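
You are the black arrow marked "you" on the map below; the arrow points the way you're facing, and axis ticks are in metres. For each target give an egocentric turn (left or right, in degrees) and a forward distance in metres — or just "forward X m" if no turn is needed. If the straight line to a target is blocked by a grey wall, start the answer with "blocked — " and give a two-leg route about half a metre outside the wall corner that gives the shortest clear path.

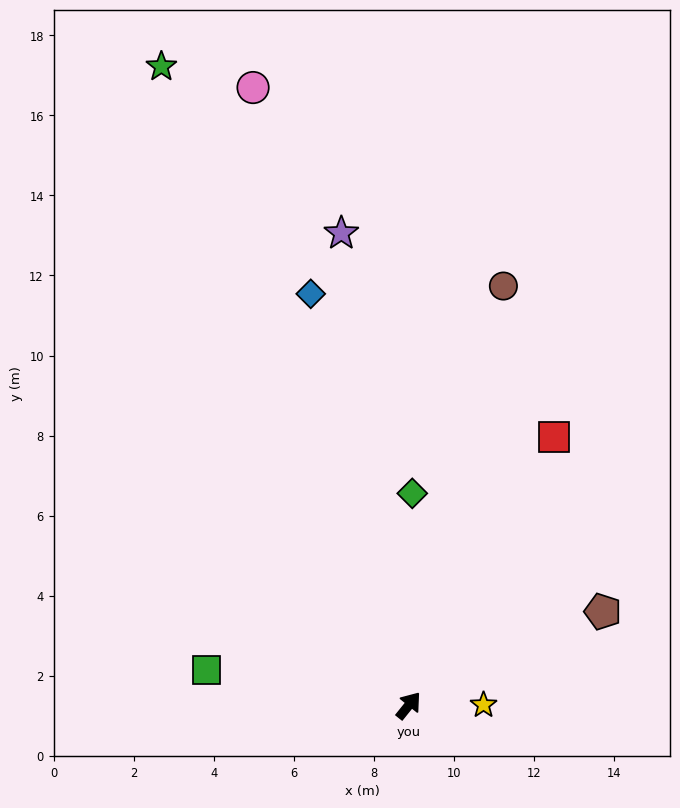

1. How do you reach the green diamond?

turn left 38°, forward 5.3 m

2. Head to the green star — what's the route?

turn left 60°, forward 17.1 m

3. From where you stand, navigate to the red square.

turn left 10°, forward 7.6 m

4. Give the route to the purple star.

turn left 47°, forward 11.9 m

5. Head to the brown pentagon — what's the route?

turn right 25°, forward 5.4 m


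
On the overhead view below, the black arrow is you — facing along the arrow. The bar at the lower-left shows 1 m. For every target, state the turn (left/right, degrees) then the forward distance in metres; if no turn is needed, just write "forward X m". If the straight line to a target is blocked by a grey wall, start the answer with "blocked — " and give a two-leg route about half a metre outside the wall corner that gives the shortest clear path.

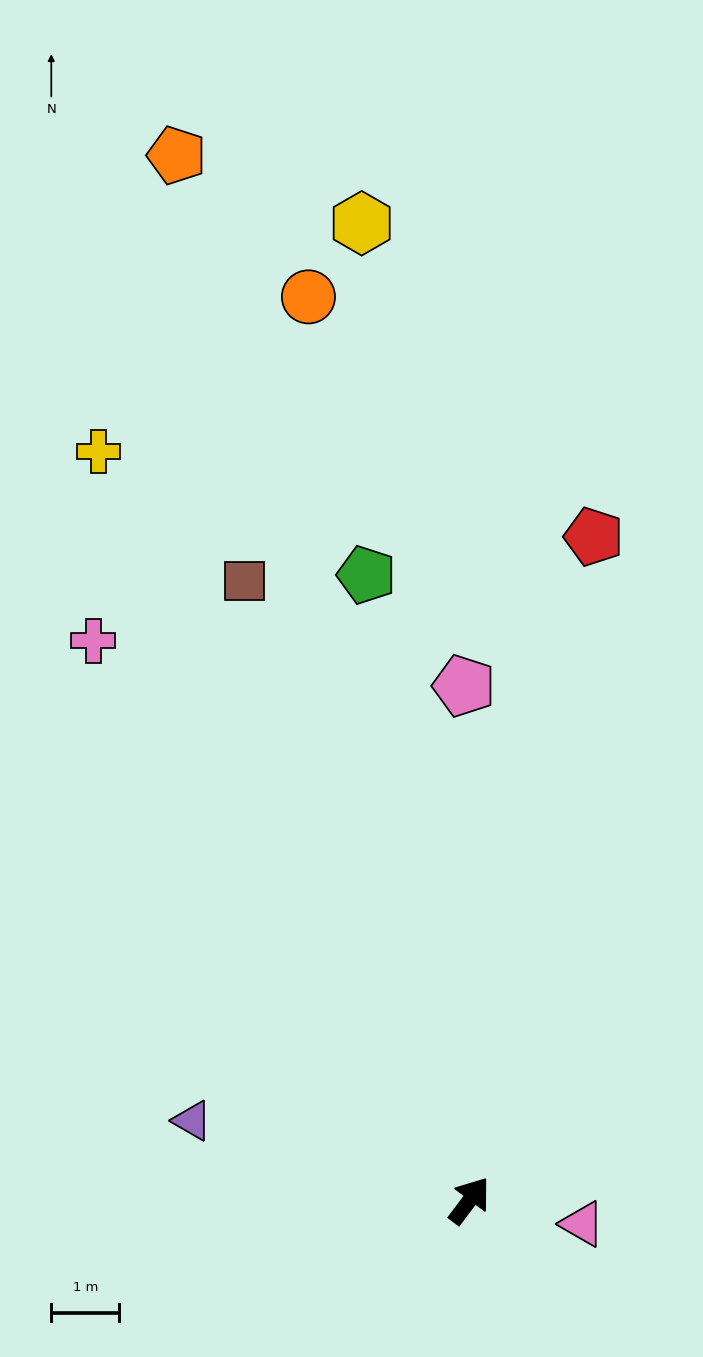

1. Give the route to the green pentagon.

turn left 46°, forward 9.3 m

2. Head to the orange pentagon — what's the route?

turn left 52°, forward 16.0 m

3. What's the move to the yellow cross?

turn left 63°, forward 12.3 m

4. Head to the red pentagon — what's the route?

turn left 26°, forward 9.9 m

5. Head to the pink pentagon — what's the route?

turn left 37°, forward 7.6 m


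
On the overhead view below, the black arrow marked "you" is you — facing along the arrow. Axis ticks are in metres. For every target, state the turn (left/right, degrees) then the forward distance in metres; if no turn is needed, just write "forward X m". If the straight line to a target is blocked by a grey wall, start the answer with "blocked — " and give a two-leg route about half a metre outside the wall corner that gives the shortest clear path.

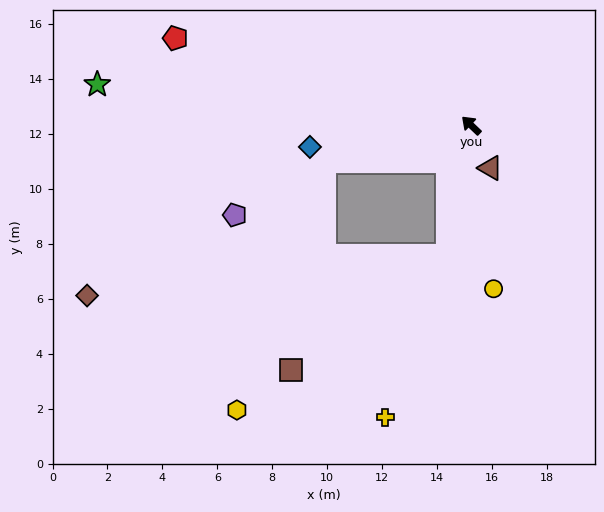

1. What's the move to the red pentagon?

turn left 27°, forward 11.2 m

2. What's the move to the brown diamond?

blocked — turn left 123°, forward 4.8 m, then turn right 73°, forward 13.2 m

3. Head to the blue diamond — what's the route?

turn left 51°, forward 5.9 m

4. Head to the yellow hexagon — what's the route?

blocked — turn left 58°, forward 5.5 m, then turn left 56°, forward 9.6 m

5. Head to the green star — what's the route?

turn left 37°, forward 13.7 m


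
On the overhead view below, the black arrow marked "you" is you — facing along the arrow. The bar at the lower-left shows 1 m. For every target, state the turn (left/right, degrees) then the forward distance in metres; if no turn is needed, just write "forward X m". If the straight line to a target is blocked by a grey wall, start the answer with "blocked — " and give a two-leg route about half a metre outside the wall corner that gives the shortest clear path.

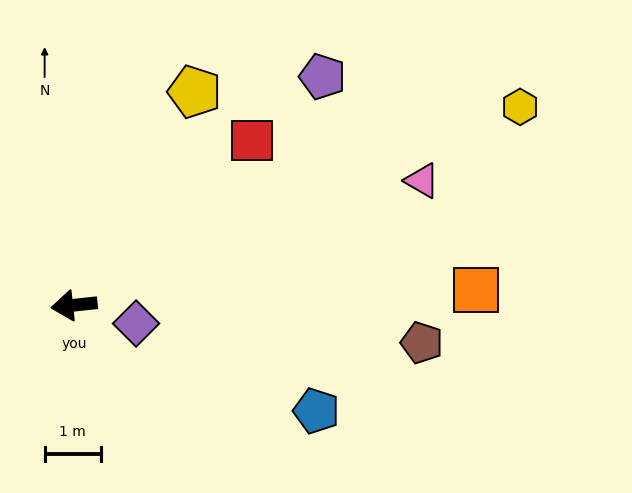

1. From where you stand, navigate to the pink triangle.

turn right 167°, forward 6.6 m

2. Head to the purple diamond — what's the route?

turn left 157°, forward 1.2 m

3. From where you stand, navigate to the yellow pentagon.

turn right 126°, forward 4.4 m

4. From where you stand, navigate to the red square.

turn right 143°, forward 4.3 m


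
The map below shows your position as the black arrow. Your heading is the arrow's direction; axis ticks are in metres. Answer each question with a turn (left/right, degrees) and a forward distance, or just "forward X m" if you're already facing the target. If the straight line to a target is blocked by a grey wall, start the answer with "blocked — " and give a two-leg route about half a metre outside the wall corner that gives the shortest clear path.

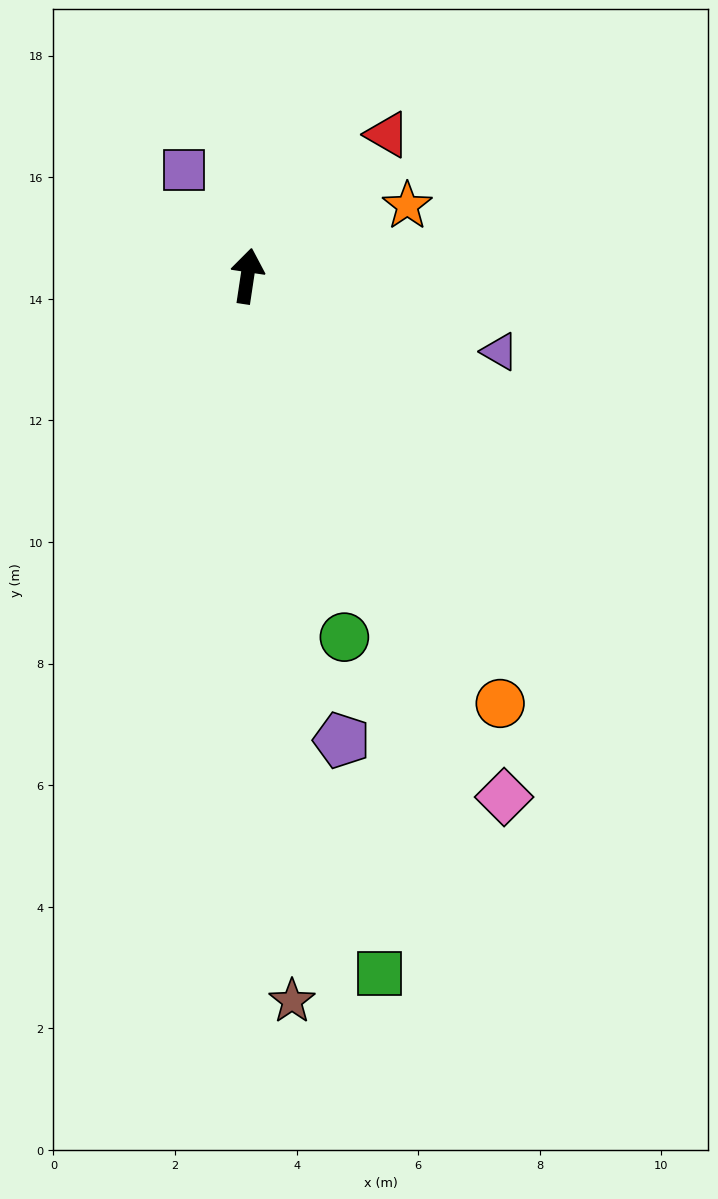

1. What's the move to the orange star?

turn right 58°, forward 2.9 m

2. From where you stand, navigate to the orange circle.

turn right 141°, forward 8.2 m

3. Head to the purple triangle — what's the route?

turn right 98°, forward 4.3 m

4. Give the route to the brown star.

turn right 168°, forward 11.9 m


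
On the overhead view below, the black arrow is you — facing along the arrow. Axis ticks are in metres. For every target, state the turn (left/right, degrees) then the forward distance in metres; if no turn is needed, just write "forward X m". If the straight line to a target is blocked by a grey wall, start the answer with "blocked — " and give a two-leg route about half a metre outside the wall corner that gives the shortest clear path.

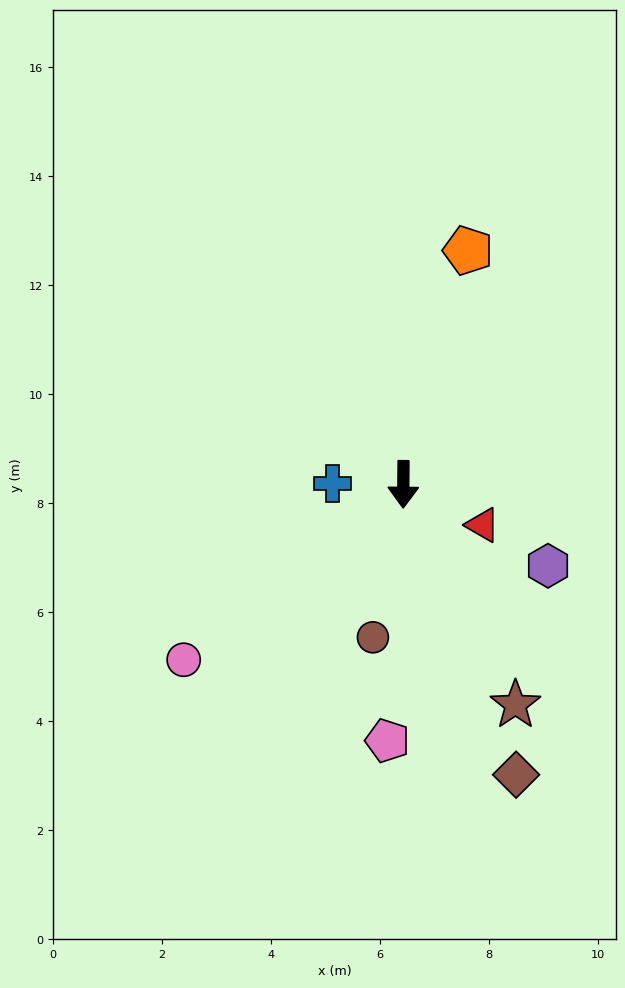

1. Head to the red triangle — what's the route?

turn left 63°, forward 1.6 m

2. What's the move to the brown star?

turn left 27°, forward 4.5 m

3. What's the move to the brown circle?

turn right 11°, forward 2.9 m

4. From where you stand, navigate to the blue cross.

turn right 90°, forward 1.3 m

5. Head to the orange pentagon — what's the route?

turn left 165°, forward 4.5 m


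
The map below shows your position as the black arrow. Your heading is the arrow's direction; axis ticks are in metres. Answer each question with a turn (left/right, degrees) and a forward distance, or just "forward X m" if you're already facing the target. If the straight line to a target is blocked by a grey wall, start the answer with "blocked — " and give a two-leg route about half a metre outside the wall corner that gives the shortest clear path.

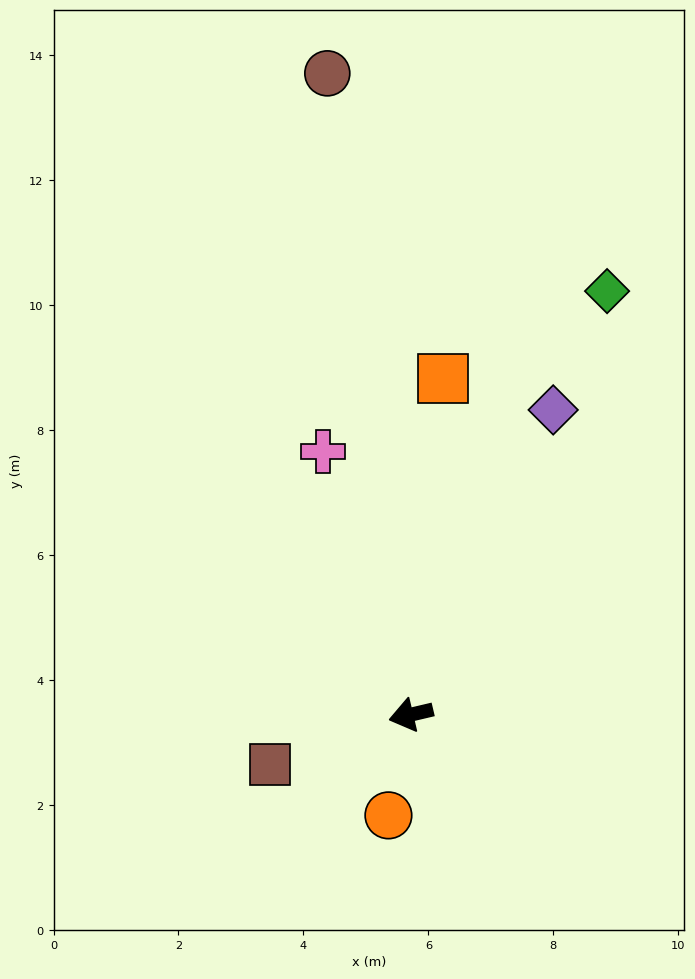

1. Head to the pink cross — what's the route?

turn right 85°, forward 4.4 m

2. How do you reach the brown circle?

turn right 96°, forward 10.4 m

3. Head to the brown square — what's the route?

turn left 6°, forward 2.4 m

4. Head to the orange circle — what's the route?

turn left 64°, forward 1.7 m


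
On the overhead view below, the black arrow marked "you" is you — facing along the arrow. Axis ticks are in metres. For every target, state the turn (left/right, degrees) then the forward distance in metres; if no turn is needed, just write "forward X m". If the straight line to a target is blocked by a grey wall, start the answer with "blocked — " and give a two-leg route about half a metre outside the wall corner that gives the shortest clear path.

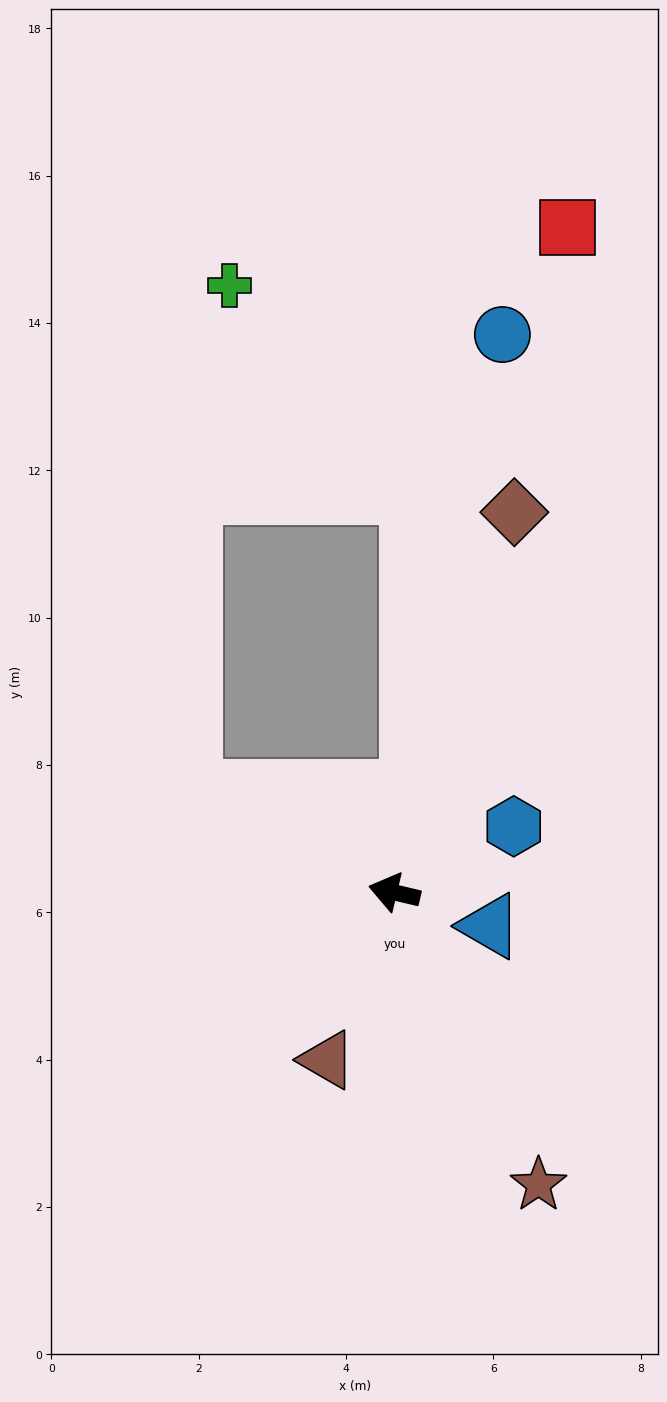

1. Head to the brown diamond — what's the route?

turn right 94°, forward 5.4 m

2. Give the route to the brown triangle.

turn left 81°, forward 2.4 m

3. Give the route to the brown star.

turn left 130°, forward 4.4 m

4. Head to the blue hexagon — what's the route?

turn right 138°, forward 1.9 m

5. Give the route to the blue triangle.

turn left 174°, forward 1.4 m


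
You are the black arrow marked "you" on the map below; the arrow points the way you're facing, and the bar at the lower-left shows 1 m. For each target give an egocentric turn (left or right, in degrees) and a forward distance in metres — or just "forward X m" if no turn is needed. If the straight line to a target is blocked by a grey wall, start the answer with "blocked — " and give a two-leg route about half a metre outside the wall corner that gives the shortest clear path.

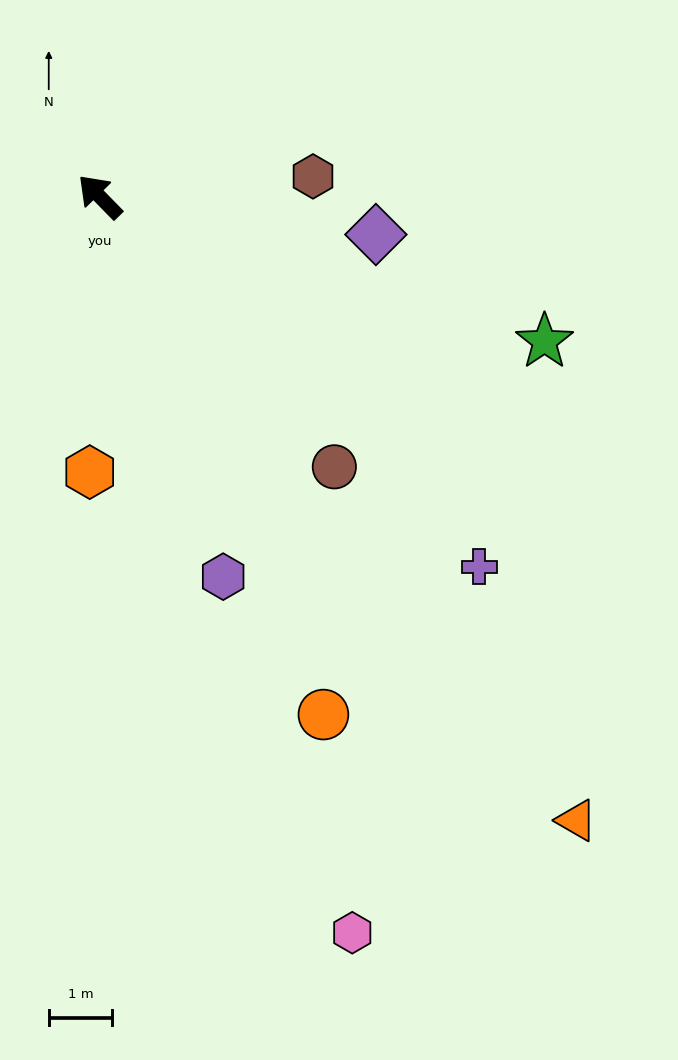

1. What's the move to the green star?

turn right 152°, forward 7.3 m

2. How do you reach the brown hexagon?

turn right 129°, forward 3.4 m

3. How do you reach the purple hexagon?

turn left 154°, forward 6.3 m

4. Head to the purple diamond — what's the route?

turn right 142°, forward 4.4 m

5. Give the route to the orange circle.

turn left 159°, forward 8.9 m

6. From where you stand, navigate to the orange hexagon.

turn left 134°, forward 4.3 m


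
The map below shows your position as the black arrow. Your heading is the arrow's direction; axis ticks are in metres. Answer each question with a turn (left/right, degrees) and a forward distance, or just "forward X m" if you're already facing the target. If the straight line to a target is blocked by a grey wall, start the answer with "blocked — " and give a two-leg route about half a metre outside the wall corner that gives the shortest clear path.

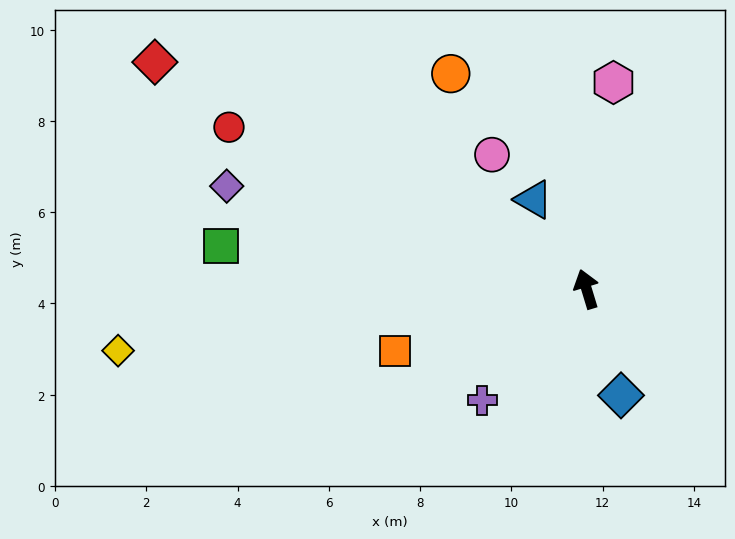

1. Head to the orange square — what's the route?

turn left 91°, forward 4.4 m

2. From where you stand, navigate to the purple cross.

turn left 120°, forward 3.3 m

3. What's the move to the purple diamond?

turn left 57°, forward 8.2 m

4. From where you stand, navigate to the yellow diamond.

turn left 81°, forward 10.4 m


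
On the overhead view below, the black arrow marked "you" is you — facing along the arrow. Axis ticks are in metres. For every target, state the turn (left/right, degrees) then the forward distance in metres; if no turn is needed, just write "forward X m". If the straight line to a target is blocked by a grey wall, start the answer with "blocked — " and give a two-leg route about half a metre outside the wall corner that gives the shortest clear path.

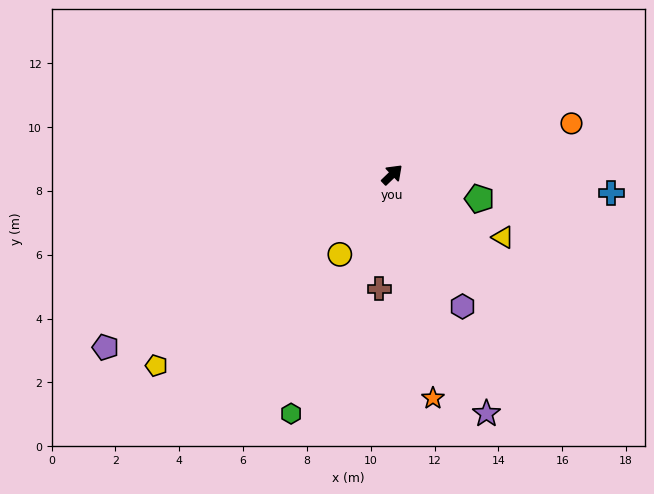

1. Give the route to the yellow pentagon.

turn left 175°, forward 9.5 m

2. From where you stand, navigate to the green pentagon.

turn right 59°, forward 2.8 m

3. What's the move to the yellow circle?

turn right 167°, forward 3.0 m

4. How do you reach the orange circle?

turn right 28°, forward 5.8 m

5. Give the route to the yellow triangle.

turn right 73°, forward 4.0 m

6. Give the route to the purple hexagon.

turn right 106°, forward 4.7 m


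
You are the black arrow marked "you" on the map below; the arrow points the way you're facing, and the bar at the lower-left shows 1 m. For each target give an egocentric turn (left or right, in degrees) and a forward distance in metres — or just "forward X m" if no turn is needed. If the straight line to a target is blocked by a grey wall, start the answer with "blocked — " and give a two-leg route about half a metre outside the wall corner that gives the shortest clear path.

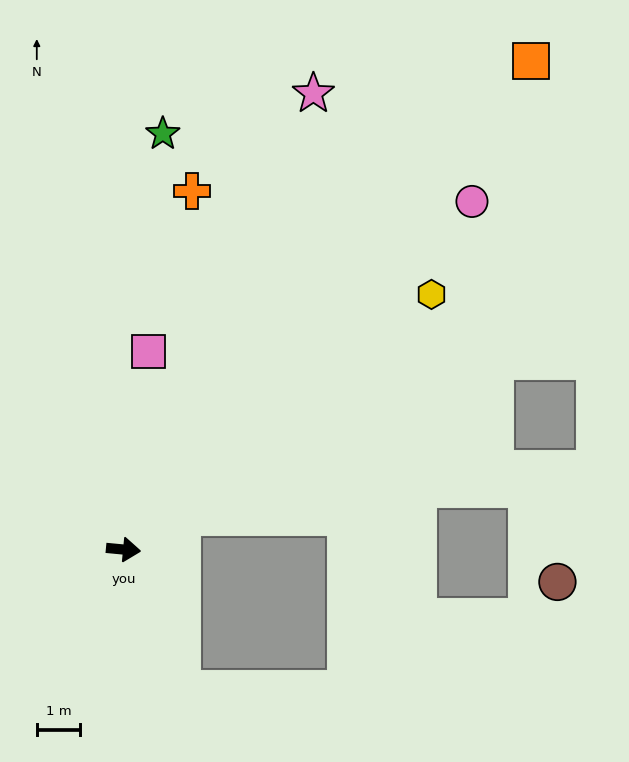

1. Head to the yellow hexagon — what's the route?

turn left 45°, forward 9.2 m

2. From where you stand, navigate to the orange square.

turn left 56°, forward 14.6 m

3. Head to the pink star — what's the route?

turn left 73°, forward 11.3 m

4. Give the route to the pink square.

turn left 88°, forward 4.6 m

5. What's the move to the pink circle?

turn left 50°, forward 11.3 m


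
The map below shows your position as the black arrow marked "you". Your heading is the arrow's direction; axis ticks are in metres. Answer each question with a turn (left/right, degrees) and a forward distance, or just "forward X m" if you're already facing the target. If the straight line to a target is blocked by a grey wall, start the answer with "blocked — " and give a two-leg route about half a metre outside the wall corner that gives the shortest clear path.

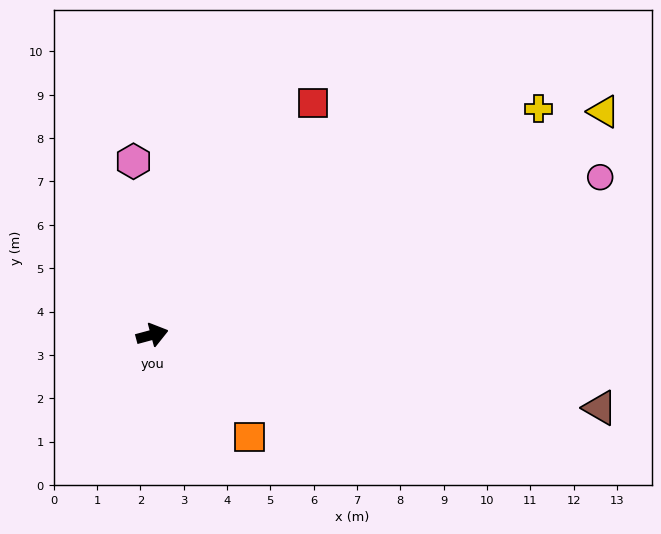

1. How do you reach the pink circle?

turn left 4°, forward 11.0 m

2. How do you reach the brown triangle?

turn right 24°, forward 10.5 m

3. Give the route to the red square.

turn left 40°, forward 6.5 m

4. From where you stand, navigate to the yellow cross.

turn left 15°, forward 10.3 m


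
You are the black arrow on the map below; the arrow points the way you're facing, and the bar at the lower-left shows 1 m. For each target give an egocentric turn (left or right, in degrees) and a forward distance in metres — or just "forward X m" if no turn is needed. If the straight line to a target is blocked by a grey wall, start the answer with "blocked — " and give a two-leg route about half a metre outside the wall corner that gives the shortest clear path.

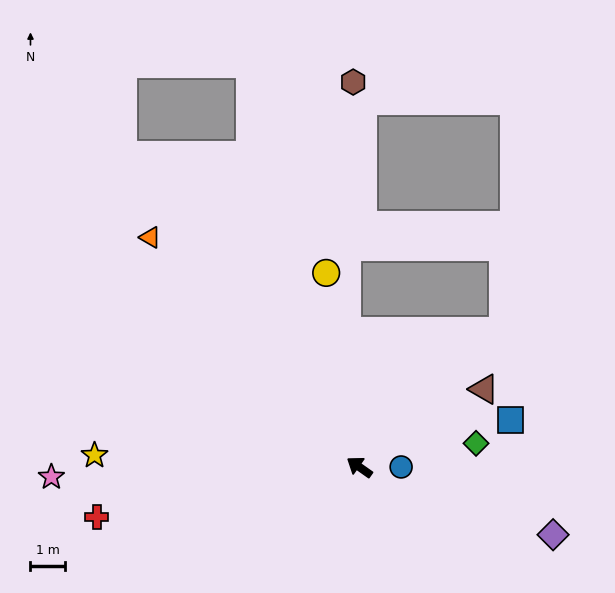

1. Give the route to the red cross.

turn left 46°, forward 7.8 m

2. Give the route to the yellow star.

turn left 33°, forward 7.7 m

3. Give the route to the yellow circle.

turn right 45°, forward 5.7 m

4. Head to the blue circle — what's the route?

turn right 145°, forward 1.2 m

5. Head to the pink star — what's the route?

turn left 37°, forward 9.0 m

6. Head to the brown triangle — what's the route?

turn right 113°, forward 4.3 m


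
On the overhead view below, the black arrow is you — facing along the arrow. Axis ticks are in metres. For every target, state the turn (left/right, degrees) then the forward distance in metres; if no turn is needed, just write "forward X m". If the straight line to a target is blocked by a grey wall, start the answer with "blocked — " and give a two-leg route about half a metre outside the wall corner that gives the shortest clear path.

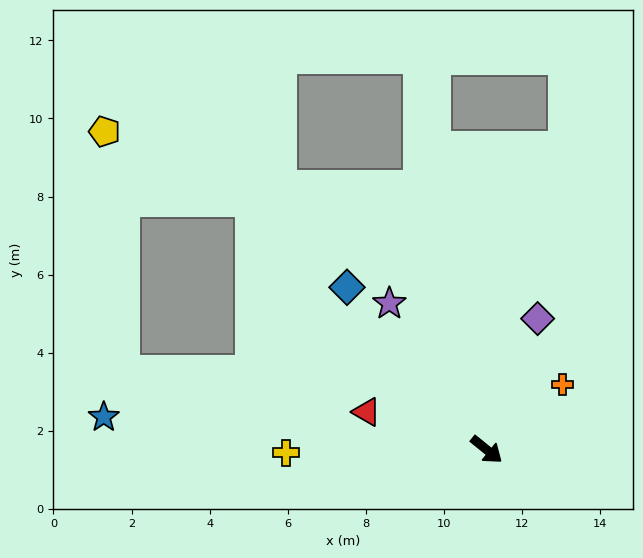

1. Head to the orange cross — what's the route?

turn left 79°, forward 2.6 m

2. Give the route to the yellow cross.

turn right 140°, forward 5.1 m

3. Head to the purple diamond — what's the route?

turn left 108°, forward 3.6 m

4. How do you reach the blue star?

turn right 146°, forward 9.8 m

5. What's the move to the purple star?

turn left 163°, forward 4.5 m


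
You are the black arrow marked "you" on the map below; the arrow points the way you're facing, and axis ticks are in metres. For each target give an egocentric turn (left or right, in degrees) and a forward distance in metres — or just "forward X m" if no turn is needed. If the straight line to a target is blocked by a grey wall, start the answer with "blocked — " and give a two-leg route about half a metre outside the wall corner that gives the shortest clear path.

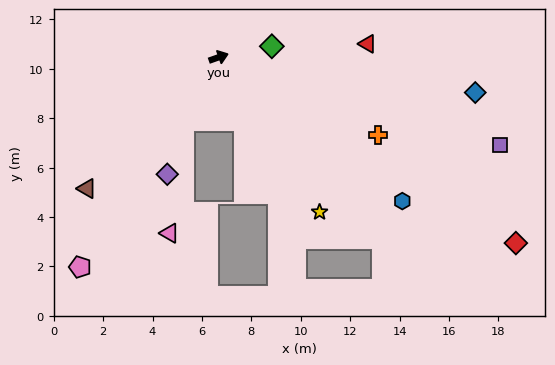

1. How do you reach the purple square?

turn right 37°, forward 11.9 m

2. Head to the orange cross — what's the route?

turn right 45°, forward 7.2 m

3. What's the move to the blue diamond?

turn right 27°, forward 10.5 m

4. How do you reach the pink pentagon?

turn right 143°, forward 10.2 m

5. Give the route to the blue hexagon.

turn right 57°, forward 9.4 m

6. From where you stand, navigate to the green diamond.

turn right 8°, forward 2.2 m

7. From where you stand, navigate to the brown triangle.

turn right 155°, forward 7.5 m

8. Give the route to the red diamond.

turn right 51°, forward 14.2 m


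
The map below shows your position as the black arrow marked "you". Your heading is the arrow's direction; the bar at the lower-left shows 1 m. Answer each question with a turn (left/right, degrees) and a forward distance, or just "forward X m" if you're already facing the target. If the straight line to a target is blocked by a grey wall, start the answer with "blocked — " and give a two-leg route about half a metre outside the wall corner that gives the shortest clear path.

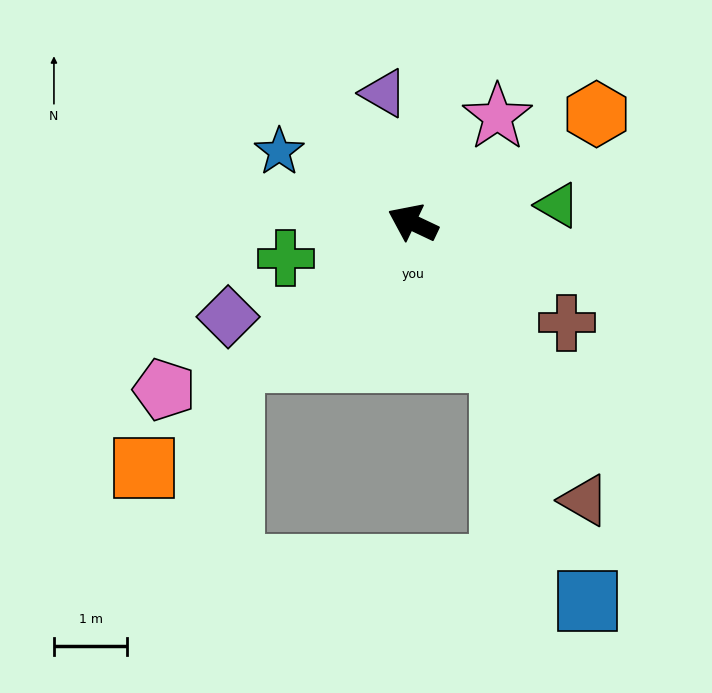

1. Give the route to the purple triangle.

turn right 52°, forward 1.8 m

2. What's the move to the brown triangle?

turn left 147°, forward 4.5 m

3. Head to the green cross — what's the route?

turn left 41°, forward 1.8 m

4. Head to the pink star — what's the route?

turn right 103°, forward 1.8 m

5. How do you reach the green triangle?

turn right 148°, forward 2.0 m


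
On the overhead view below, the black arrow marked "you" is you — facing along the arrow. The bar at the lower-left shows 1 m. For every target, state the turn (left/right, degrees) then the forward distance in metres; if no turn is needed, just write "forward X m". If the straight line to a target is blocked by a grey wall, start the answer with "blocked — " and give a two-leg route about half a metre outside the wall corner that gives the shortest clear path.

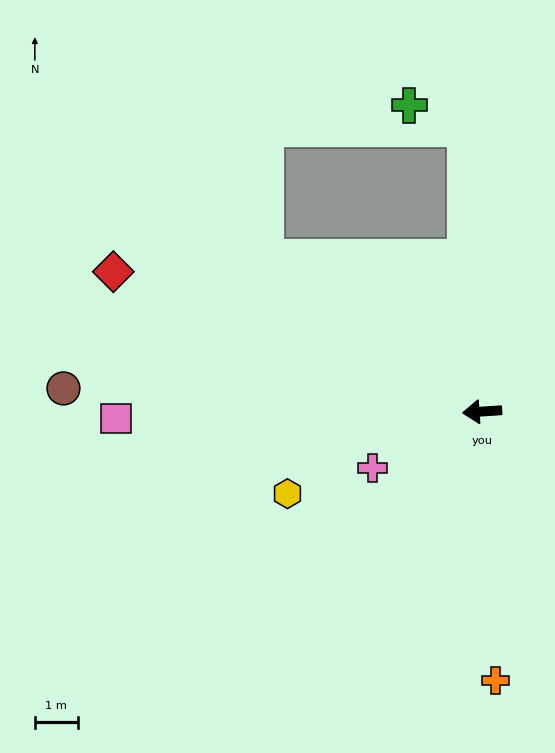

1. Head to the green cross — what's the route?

blocked — turn right 90°, forward 6.6 m, then turn left 63°, forward 1.4 m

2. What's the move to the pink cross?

turn left 23°, forward 2.9 m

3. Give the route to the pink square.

turn right 3°, forward 8.5 m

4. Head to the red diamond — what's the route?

turn right 25°, forward 9.2 m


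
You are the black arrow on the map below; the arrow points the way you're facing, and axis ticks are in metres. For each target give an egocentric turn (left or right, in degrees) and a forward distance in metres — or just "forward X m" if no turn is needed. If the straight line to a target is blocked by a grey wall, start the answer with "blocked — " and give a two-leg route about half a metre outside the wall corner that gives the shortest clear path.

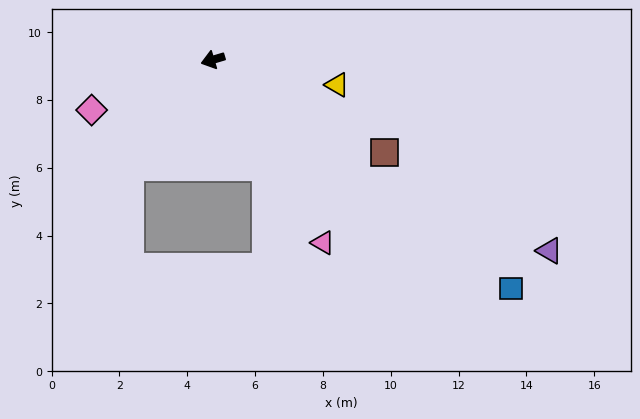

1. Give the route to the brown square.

turn left 135°, forward 5.8 m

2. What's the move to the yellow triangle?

turn left 152°, forward 3.7 m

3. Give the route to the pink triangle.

turn left 104°, forward 6.3 m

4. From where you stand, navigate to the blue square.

turn left 126°, forward 11.1 m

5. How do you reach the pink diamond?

turn left 6°, forward 3.9 m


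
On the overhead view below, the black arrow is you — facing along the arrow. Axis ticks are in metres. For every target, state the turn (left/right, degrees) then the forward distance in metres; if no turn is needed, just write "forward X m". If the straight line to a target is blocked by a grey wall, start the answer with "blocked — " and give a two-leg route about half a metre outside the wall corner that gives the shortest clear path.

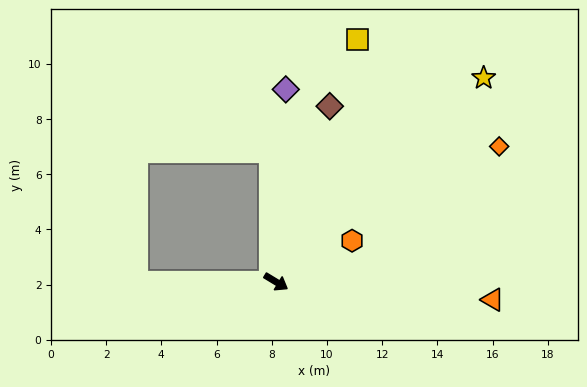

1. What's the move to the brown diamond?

turn left 104°, forward 6.7 m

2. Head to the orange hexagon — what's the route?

turn left 60°, forward 3.1 m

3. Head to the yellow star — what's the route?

turn left 76°, forward 10.5 m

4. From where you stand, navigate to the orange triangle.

turn left 27°, forward 7.9 m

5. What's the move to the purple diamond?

turn left 118°, forward 7.0 m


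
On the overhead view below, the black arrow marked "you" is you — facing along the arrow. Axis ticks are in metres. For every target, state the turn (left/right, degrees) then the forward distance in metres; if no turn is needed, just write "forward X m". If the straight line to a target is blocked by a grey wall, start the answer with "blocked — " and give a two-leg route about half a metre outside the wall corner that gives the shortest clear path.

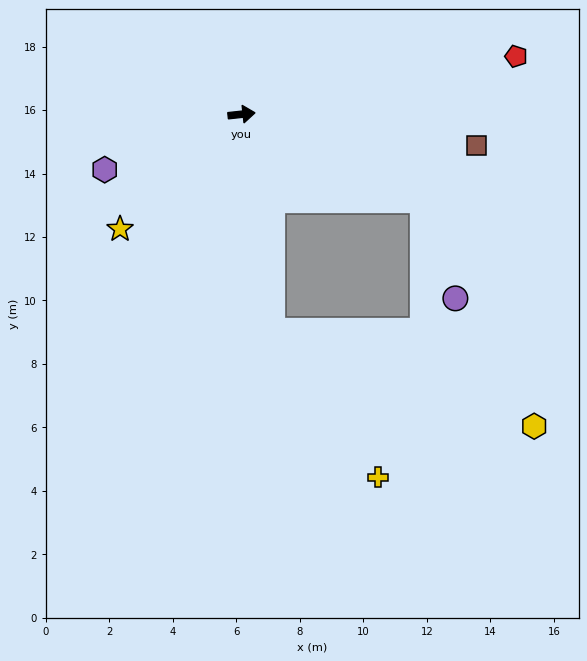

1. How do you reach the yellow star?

turn right 143°, forward 5.3 m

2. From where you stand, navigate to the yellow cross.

blocked — turn right 88°, forward 6.9 m, then turn left 28°, forward 5.7 m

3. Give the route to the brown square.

turn right 14°, forward 7.5 m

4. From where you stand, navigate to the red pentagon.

turn left 6°, forward 8.8 m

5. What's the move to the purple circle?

blocked — turn right 31°, forward 6.3 m, then turn right 47°, forward 3.3 m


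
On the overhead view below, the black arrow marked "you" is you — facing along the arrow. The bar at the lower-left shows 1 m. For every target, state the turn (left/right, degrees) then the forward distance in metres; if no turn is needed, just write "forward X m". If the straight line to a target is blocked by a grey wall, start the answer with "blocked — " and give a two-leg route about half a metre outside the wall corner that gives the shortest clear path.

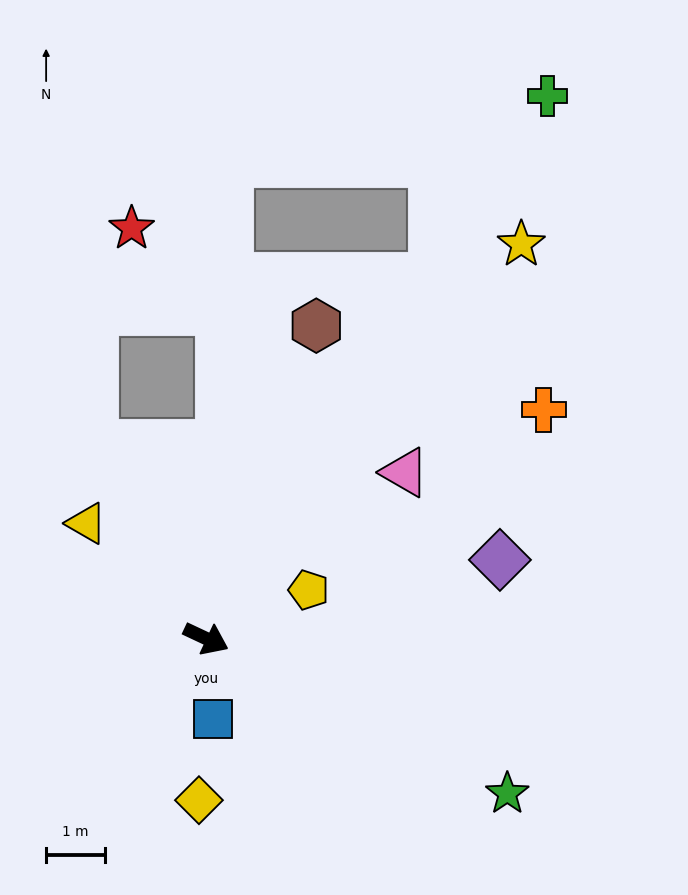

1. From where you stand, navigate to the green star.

turn right 2°, forward 5.8 m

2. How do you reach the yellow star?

turn left 77°, forward 8.6 m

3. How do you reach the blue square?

turn right 60°, forward 1.4 m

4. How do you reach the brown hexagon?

turn left 96°, forward 5.7 m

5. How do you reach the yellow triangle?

turn left 161°, forward 2.8 m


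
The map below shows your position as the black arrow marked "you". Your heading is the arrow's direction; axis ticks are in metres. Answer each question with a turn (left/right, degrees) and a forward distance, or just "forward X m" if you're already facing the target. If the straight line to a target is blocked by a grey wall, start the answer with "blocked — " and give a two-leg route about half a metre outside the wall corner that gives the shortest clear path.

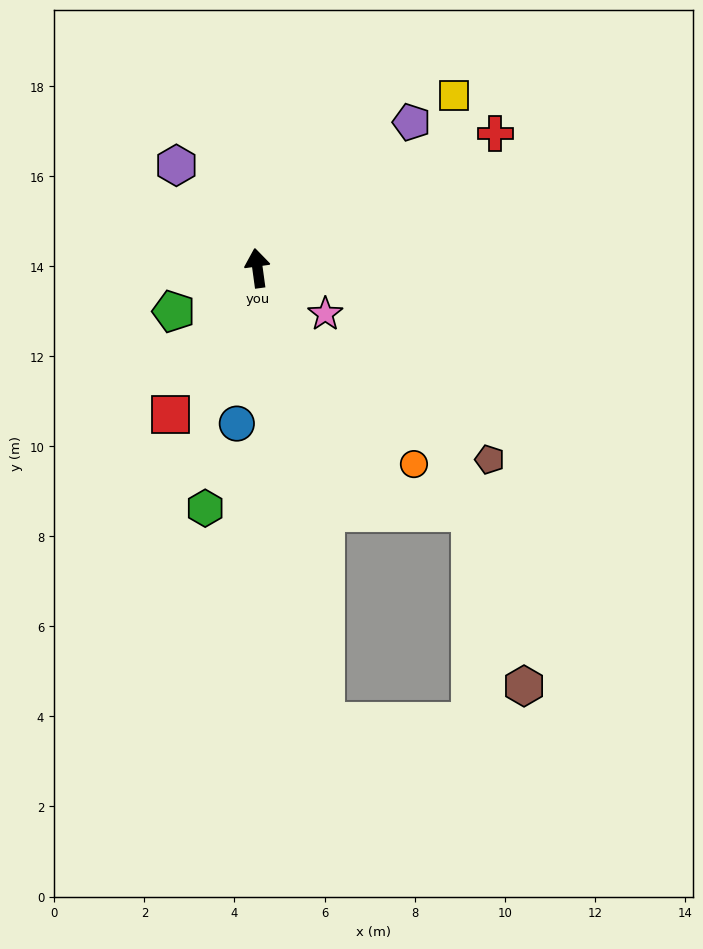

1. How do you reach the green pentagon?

turn left 110°, forward 2.1 m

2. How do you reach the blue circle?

turn left 165°, forward 3.5 m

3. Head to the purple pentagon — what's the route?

turn right 54°, forward 4.7 m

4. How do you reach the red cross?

turn right 68°, forward 6.1 m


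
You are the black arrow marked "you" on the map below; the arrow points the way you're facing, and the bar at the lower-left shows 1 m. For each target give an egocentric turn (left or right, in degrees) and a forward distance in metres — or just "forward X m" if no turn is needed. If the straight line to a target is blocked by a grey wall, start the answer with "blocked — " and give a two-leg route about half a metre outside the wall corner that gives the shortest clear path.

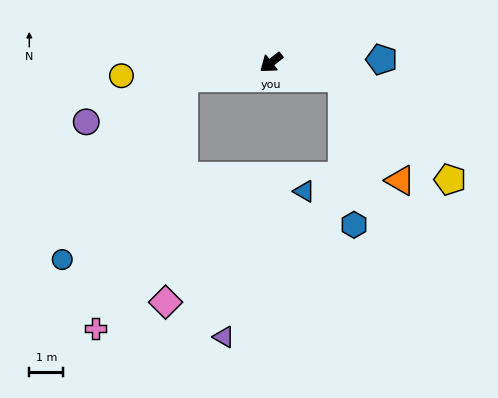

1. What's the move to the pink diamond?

blocked — turn right 29°, forward 2.6 m, then turn left 76°, forward 6.6 m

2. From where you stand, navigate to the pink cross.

blocked — turn right 29°, forward 2.6 m, then turn left 62°, forward 7.8 m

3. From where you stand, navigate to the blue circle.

blocked — turn right 29°, forward 2.6 m, then turn left 47°, forward 6.4 m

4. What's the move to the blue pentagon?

turn left 143°, forward 3.3 m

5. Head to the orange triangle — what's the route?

blocked — turn left 130°, forward 2.1 m, then turn right 49°, forward 3.5 m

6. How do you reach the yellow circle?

turn right 33°, forward 4.4 m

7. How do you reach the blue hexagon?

blocked — turn left 130°, forward 2.1 m, then turn right 74°, forward 4.4 m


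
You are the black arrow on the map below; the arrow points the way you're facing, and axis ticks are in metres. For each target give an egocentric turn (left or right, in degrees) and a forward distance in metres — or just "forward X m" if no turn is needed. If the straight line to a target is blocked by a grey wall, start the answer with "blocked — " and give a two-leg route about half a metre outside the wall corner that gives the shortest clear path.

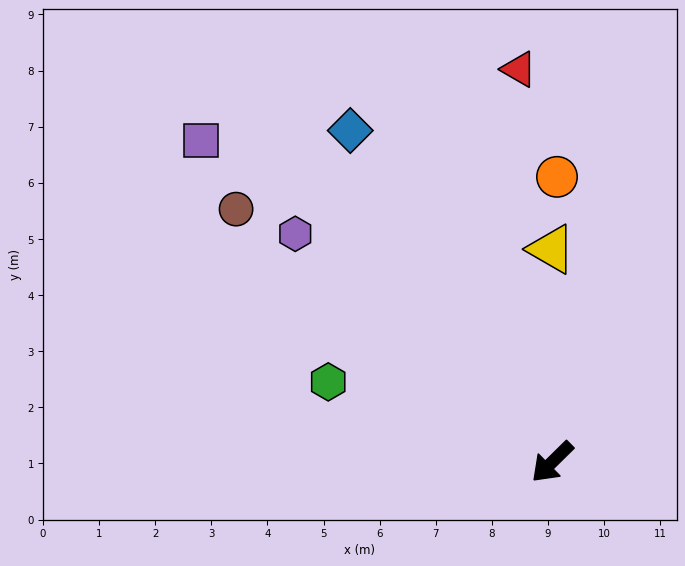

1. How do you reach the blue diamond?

turn right 103°, forward 6.9 m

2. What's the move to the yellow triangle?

turn right 134°, forward 3.8 m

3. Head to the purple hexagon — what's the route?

turn right 86°, forward 6.1 m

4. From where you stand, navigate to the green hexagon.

turn right 64°, forward 4.2 m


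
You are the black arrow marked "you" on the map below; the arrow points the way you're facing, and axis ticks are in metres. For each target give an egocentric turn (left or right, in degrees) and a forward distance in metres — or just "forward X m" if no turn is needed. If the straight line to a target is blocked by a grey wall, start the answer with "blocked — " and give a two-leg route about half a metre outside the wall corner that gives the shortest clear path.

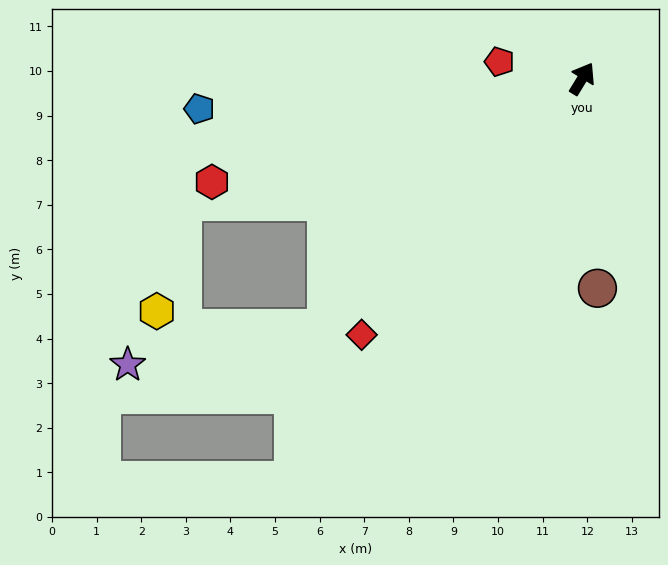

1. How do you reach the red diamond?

turn left 171°, forward 7.6 m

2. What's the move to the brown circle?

turn right 144°, forward 4.7 m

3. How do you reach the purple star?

blocked — turn left 166°, forward 8.0 m, then turn right 34°, forward 4.5 m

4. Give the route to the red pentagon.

turn left 110°, forward 1.9 m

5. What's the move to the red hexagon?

turn left 137°, forward 8.6 m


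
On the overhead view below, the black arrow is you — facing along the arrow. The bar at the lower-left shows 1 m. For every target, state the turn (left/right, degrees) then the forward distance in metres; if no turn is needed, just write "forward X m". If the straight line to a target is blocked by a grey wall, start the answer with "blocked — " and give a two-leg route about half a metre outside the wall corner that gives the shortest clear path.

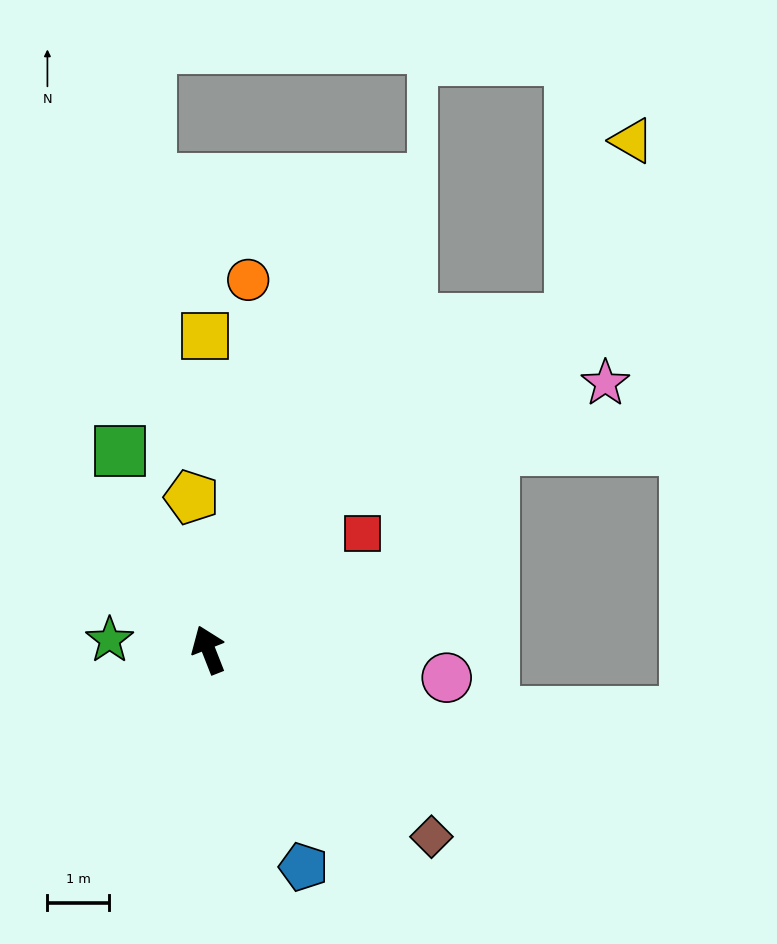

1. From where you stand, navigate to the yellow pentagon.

turn right 15°, forward 2.5 m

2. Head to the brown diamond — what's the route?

turn right 151°, forward 4.7 m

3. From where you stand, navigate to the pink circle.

turn right 118°, forward 3.9 m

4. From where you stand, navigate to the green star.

turn left 63°, forward 1.6 m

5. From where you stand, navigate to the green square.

turn left 3°, forward 3.5 m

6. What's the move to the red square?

turn right 74°, forward 3.1 m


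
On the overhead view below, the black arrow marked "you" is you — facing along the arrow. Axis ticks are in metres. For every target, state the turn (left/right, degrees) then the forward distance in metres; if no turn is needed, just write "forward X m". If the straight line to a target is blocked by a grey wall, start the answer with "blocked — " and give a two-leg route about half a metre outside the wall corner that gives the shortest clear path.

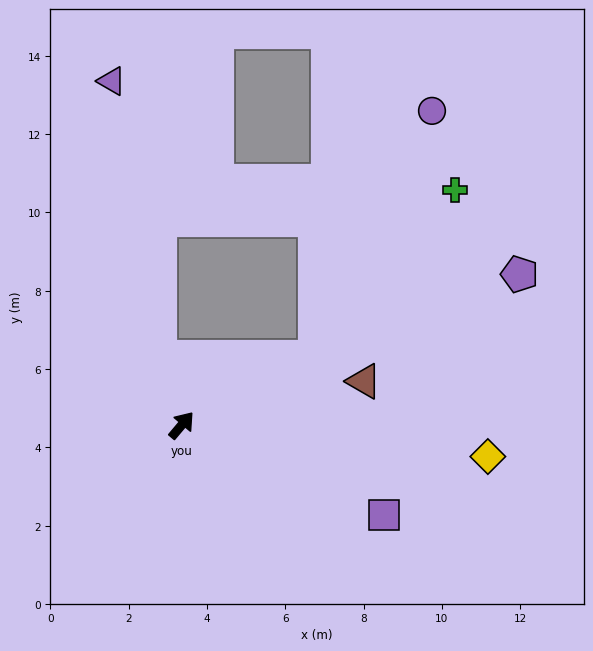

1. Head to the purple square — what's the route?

turn right 74°, forward 5.7 m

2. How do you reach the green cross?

blocked — turn right 23°, forward 3.8 m, then turn left 23°, forward 5.6 m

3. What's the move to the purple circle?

blocked — turn right 23°, forward 3.8 m, then turn left 38°, forward 7.0 m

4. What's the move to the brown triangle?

turn right 36°, forward 4.8 m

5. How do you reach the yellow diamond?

turn right 56°, forward 7.9 m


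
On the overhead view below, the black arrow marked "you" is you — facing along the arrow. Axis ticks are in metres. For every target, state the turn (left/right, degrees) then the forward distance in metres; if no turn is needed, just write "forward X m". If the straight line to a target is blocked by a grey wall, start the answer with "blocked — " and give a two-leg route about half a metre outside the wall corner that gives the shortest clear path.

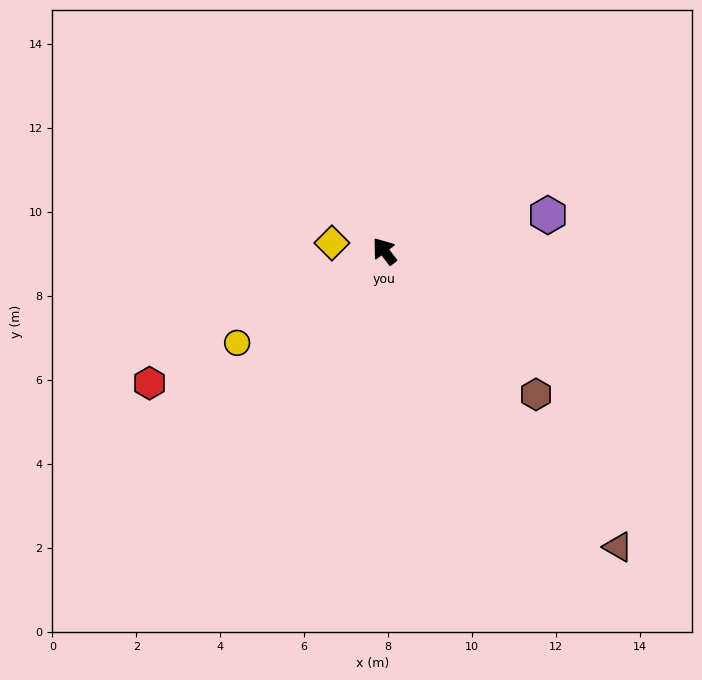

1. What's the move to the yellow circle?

turn left 85°, forward 4.1 m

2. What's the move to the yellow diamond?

turn left 44°, forward 1.3 m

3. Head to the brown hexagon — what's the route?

turn right 171°, forward 5.0 m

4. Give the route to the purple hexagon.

turn right 115°, forward 4.0 m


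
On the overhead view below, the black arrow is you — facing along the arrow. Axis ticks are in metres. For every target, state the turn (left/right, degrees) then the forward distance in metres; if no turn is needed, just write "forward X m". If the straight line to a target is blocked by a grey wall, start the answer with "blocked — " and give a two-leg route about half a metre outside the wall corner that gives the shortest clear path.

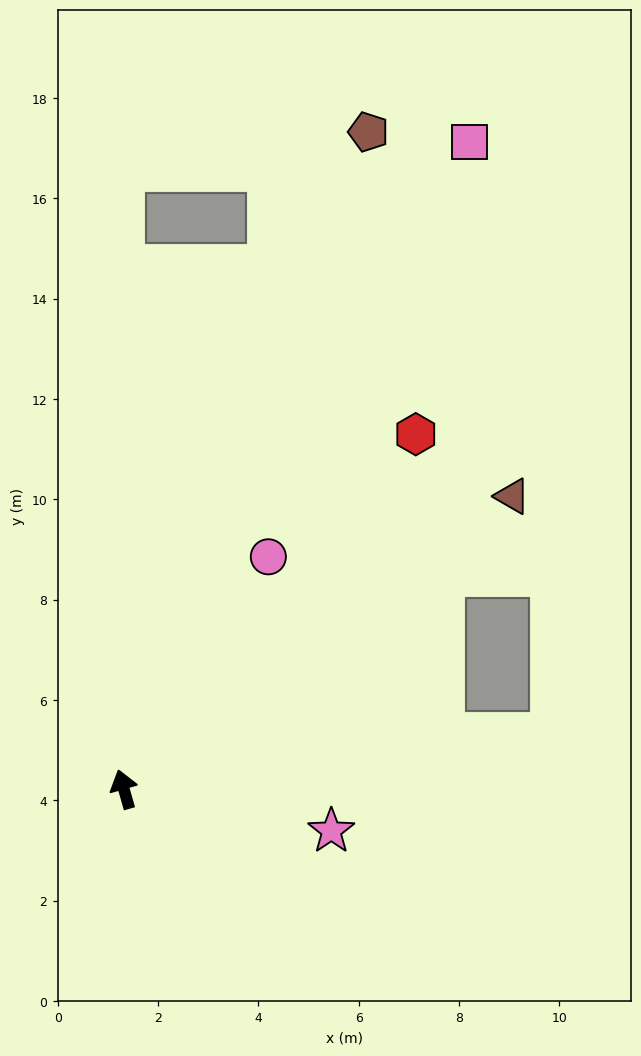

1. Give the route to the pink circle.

turn right 48°, forward 5.5 m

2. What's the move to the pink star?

turn right 117°, forward 4.2 m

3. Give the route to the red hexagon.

turn right 55°, forward 9.2 m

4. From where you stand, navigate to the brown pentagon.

turn right 36°, forward 14.0 m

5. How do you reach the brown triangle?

turn right 69°, forward 9.7 m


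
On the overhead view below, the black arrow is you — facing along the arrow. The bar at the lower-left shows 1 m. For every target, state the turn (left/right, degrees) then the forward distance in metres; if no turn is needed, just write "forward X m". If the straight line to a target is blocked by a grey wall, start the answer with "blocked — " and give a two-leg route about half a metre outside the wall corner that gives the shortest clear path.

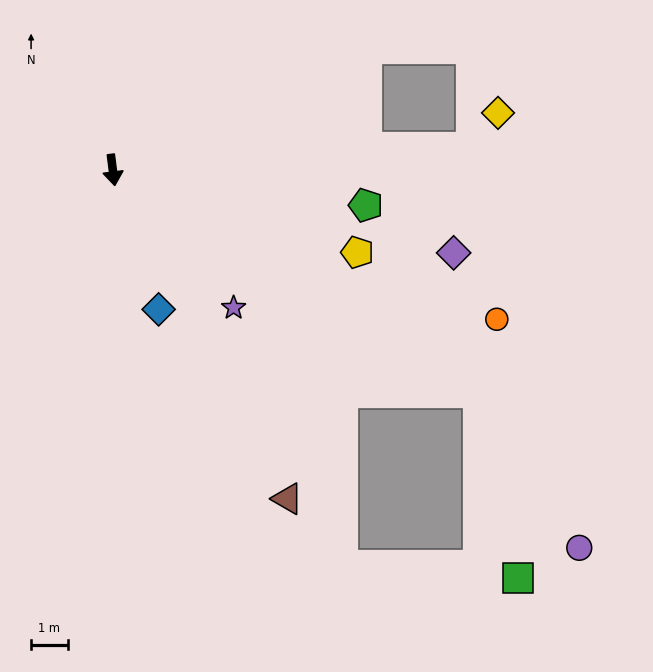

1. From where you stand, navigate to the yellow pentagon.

turn left 64°, forward 7.1 m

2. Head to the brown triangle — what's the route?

turn left 21°, forward 10.2 m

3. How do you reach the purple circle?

blocked — turn left 51°, forward 11.7 m, then turn right 25°, forward 5.1 m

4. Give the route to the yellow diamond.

blocked — turn left 86°, forward 9.9 m, then turn left 50°, forward 1.2 m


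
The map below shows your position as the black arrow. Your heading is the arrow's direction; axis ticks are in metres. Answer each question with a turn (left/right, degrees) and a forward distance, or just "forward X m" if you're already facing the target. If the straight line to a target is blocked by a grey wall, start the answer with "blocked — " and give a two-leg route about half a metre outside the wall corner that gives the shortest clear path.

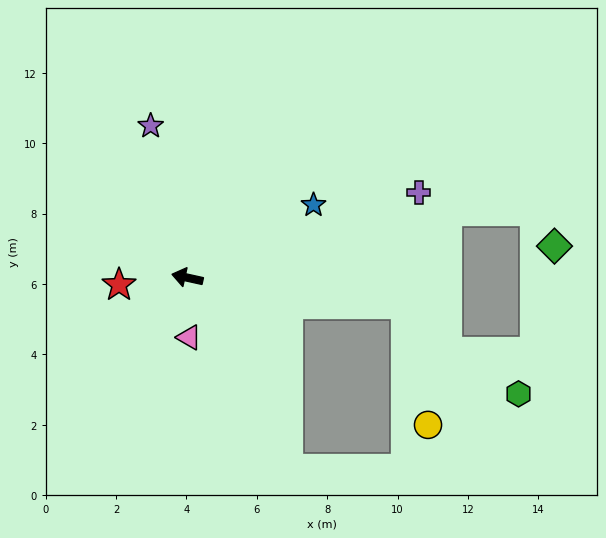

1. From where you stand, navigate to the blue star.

turn right 138°, forward 4.1 m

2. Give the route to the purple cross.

turn right 147°, forward 7.0 m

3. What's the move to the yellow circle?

blocked — turn right 175°, forward 6.3 m, then turn right 72°, forward 3.5 m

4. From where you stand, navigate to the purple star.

turn right 64°, forward 4.4 m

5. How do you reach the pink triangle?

turn left 104°, forward 1.7 m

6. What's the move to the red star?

turn left 18°, forward 2.0 m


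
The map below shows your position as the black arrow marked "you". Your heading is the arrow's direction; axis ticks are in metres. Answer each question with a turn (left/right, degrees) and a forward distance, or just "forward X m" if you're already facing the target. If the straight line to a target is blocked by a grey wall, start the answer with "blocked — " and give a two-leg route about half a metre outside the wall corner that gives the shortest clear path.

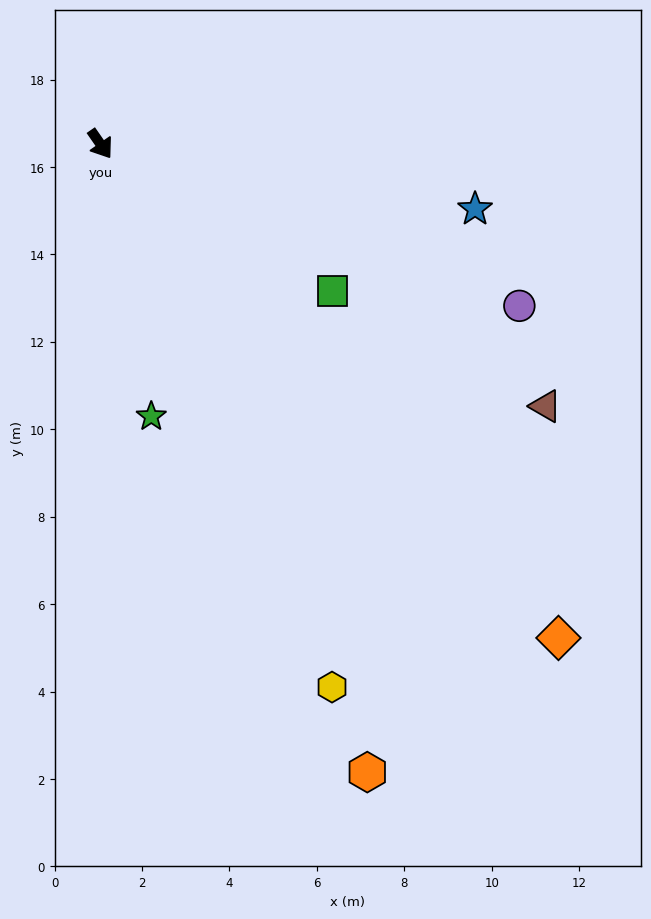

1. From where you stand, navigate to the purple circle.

turn left 34°, forward 10.3 m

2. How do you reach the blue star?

turn left 45°, forward 8.7 m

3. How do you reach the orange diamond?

turn left 8°, forward 15.4 m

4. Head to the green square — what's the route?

turn left 23°, forward 6.3 m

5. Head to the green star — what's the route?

turn right 24°, forward 6.3 m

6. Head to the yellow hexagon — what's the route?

turn right 12°, forward 13.5 m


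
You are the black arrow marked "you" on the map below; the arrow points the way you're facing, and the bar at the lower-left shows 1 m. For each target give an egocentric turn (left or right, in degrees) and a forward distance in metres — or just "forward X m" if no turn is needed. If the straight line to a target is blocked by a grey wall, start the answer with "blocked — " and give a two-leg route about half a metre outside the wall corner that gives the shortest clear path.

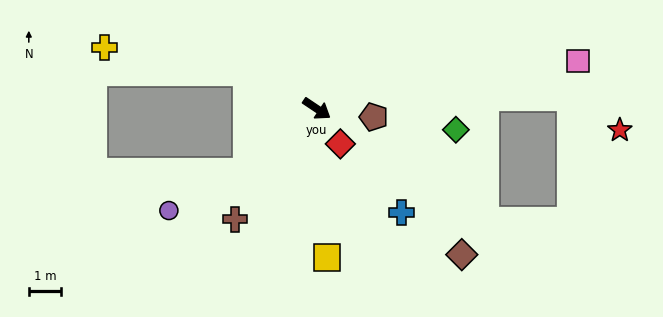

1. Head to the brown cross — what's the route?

turn right 93°, forward 4.2 m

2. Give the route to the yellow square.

turn right 52°, forward 4.6 m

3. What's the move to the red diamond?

turn right 22°, forward 1.3 m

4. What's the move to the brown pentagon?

turn left 25°, forward 1.8 m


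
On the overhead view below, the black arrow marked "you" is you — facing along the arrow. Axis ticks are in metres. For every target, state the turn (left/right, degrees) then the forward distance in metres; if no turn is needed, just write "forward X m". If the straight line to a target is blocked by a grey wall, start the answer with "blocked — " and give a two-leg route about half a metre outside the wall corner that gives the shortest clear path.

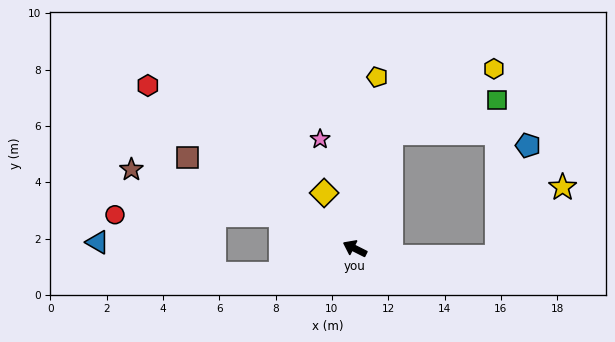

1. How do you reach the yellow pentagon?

turn right 71°, forward 6.1 m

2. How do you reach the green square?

blocked — turn right 81°, forward 4.3 m, then turn right 55°, forward 4.0 m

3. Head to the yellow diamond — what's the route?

turn right 34°, forward 2.3 m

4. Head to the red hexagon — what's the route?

turn right 12°, forward 9.4 m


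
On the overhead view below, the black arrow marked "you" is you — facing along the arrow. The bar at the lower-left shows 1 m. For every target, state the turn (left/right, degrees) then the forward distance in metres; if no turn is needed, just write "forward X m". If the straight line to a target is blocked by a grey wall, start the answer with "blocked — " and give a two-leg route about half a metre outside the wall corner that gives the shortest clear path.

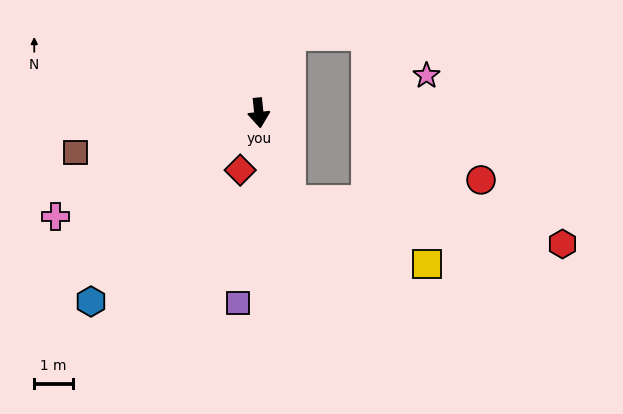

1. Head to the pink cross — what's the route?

turn right 69°, forward 5.9 m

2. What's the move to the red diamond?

turn right 24°, forward 1.5 m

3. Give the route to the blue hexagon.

turn right 48°, forward 6.5 m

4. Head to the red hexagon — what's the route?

blocked — turn left 13°, forward 2.4 m, then turn left 62°, forward 7.1 m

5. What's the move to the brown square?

turn right 84°, forward 4.8 m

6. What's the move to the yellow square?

blocked — turn left 13°, forward 2.4 m, then turn left 47°, forward 3.9 m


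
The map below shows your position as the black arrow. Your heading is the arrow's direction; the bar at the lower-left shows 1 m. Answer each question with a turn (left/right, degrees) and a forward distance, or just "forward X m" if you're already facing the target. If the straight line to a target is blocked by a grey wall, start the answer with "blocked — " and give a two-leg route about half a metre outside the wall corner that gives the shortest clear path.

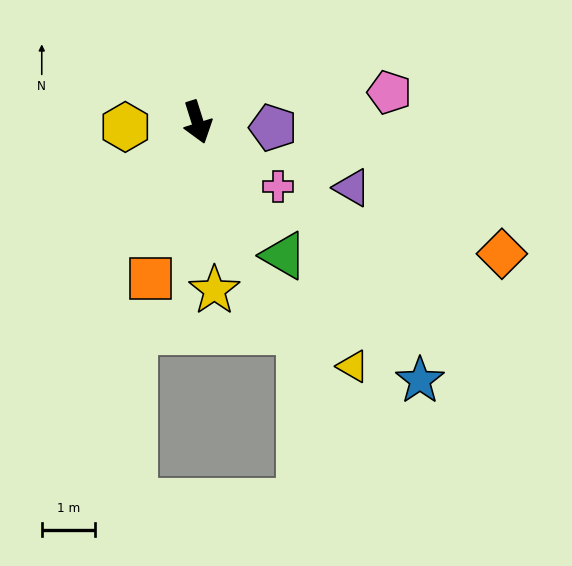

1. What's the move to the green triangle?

turn left 15°, forward 3.0 m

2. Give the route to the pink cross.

turn left 34°, forward 1.9 m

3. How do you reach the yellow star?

turn right 12°, forward 3.2 m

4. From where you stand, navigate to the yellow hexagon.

turn right 104°, forward 1.4 m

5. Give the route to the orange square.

turn right 34°, forward 3.0 m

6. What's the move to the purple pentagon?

turn left 68°, forward 1.4 m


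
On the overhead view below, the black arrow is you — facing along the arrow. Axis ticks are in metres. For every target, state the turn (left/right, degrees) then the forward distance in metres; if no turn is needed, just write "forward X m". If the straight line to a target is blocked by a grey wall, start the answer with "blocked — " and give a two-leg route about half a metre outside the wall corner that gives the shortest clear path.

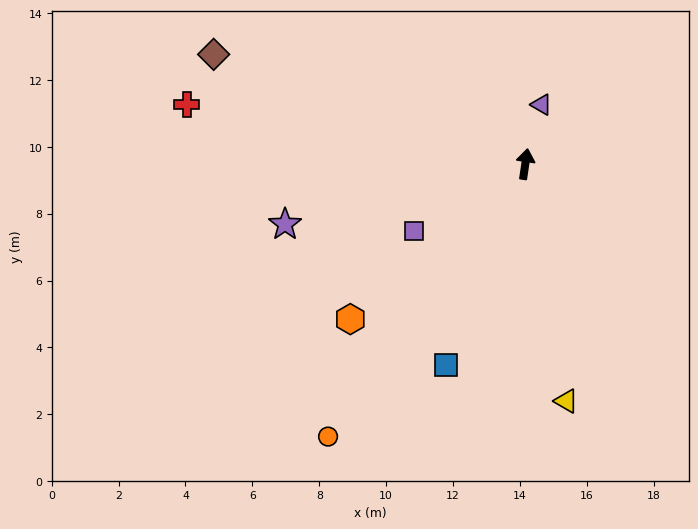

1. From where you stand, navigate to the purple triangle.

turn right 7°, forward 1.8 m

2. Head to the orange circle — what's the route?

turn left 153°, forward 10.1 m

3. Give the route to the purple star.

turn left 113°, forward 7.4 m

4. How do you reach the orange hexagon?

turn left 140°, forward 7.0 m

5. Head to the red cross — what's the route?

turn left 88°, forward 10.3 m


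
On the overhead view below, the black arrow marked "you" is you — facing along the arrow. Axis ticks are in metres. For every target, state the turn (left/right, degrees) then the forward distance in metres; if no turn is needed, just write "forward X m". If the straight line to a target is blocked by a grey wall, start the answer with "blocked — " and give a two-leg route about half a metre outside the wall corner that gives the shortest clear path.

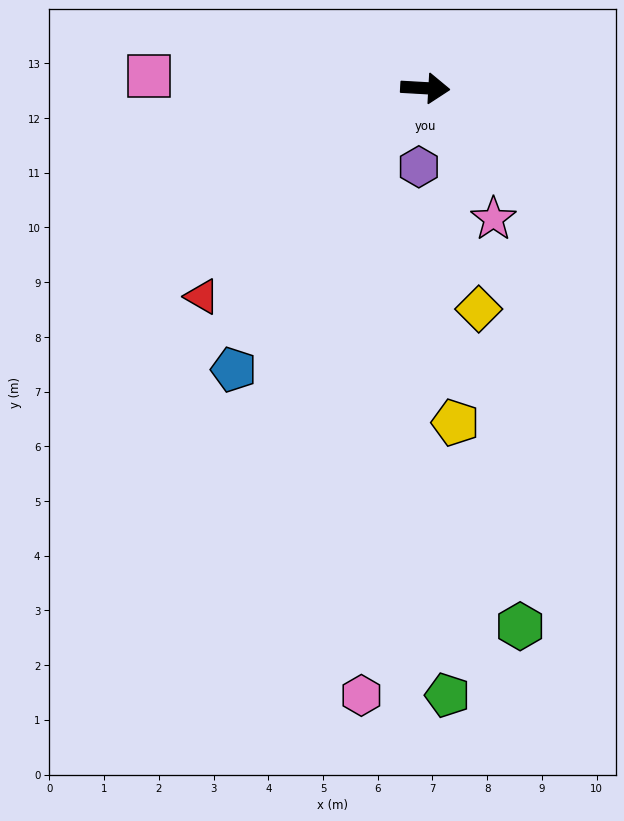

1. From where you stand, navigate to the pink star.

turn right 59°, forward 2.7 m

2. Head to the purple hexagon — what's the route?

turn right 91°, forward 1.4 m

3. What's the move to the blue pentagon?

turn right 121°, forward 6.2 m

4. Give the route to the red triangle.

turn right 134°, forward 5.6 m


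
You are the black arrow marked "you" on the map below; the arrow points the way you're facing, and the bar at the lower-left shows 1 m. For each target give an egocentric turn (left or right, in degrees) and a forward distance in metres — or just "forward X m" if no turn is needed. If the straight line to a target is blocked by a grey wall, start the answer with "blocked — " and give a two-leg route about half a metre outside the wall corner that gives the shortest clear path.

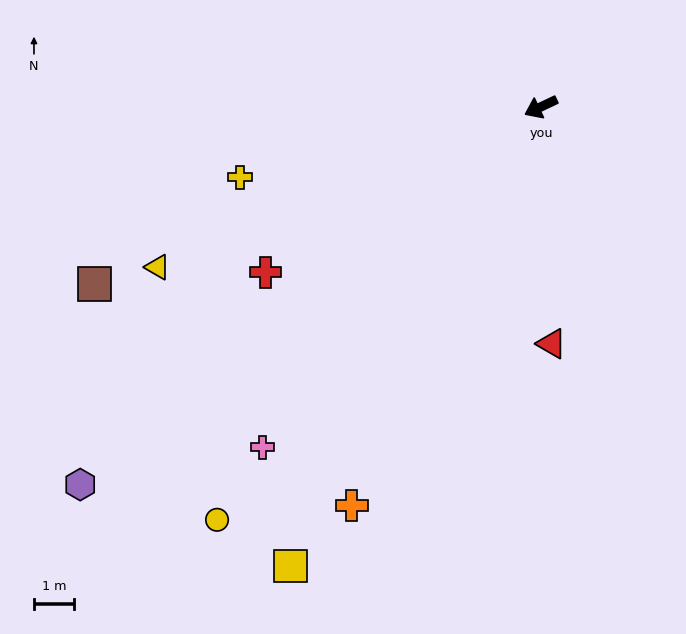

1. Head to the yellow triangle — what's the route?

turn right 3°, forward 10.5 m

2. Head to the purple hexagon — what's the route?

turn left 14°, forward 15.0 m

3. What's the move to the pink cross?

turn left 25°, forward 11.1 m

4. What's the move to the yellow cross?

turn right 12°, forward 7.8 m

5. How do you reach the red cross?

turn left 6°, forward 8.1 m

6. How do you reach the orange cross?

turn left 39°, forward 11.1 m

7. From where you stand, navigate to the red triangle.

turn left 67°, forward 6.0 m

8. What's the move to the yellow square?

turn left 36°, forward 13.2 m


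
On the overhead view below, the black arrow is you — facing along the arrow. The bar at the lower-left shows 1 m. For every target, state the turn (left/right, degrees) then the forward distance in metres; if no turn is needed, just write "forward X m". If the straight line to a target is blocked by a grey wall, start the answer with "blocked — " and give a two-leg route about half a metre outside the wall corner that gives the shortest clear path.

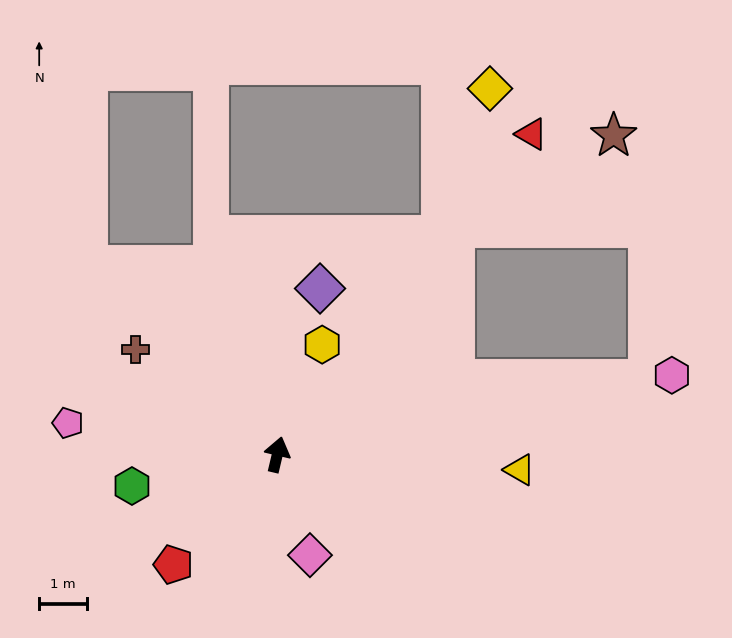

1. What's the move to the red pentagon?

turn left 150°, forward 3.2 m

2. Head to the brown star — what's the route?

blocked — turn right 25°, forward 6.0 m, then turn right 22°, forward 3.9 m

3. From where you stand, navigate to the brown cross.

turn left 67°, forward 3.7 m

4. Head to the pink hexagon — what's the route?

turn right 65°, forward 8.4 m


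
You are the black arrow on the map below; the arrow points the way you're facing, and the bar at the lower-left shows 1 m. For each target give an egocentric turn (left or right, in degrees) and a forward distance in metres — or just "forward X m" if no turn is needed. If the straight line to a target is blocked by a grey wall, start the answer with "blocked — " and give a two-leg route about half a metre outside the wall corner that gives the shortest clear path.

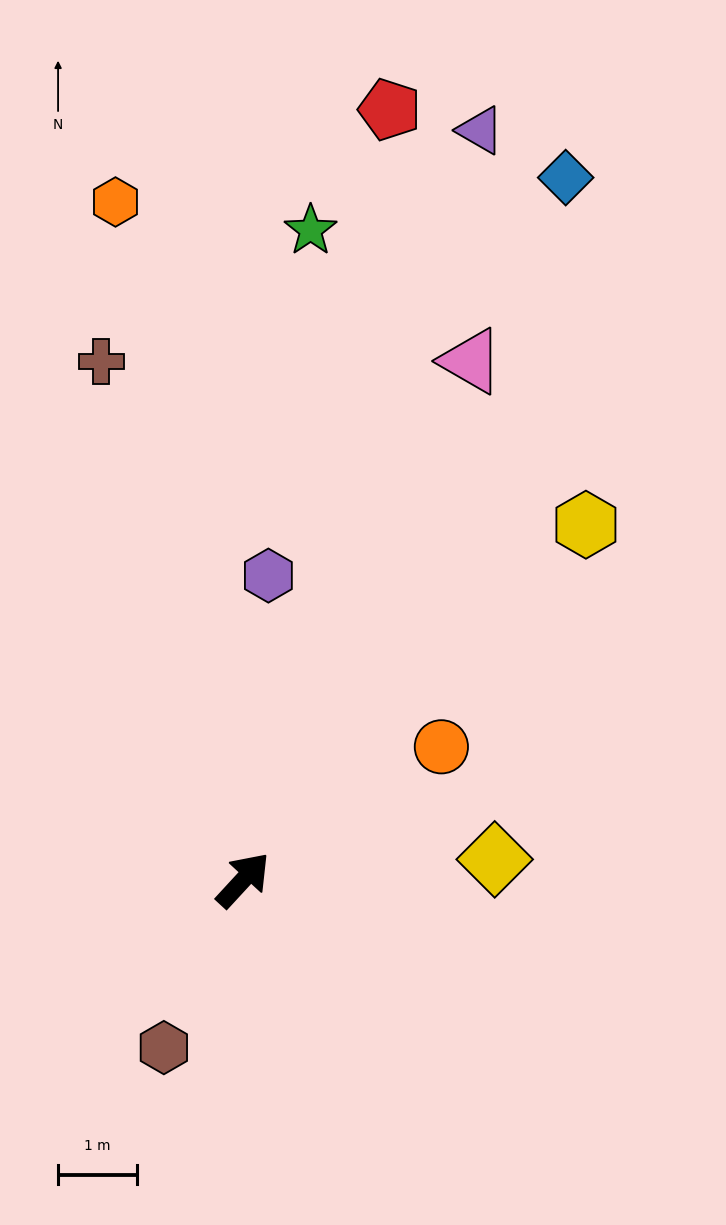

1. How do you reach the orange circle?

turn right 13°, forward 3.0 m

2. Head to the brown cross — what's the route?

turn left 58°, forward 6.9 m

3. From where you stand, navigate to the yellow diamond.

turn right 43°, forward 3.2 m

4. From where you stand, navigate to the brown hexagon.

turn right 163°, forward 2.4 m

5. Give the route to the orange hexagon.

turn left 53°, forward 8.8 m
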